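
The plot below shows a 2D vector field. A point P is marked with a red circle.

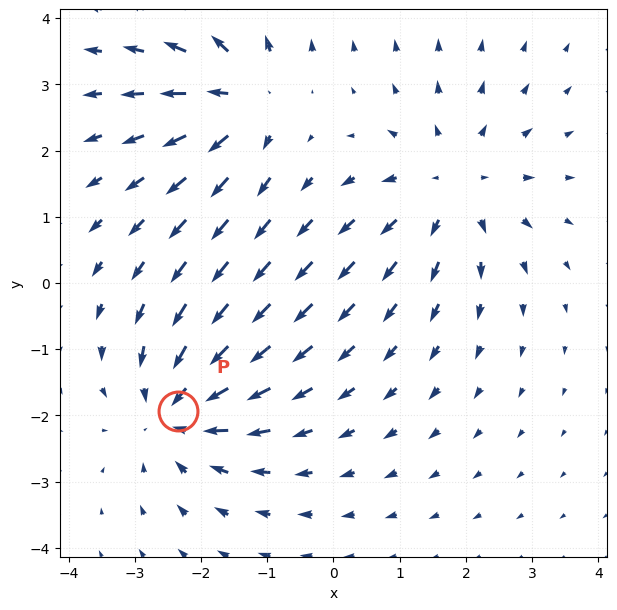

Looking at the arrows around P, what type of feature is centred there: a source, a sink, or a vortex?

sink

At P (-2.4, -1.9) the arrows converge inward. Divergence about -5, curl ≈0 — negative divergence with near-zero curl is a sink.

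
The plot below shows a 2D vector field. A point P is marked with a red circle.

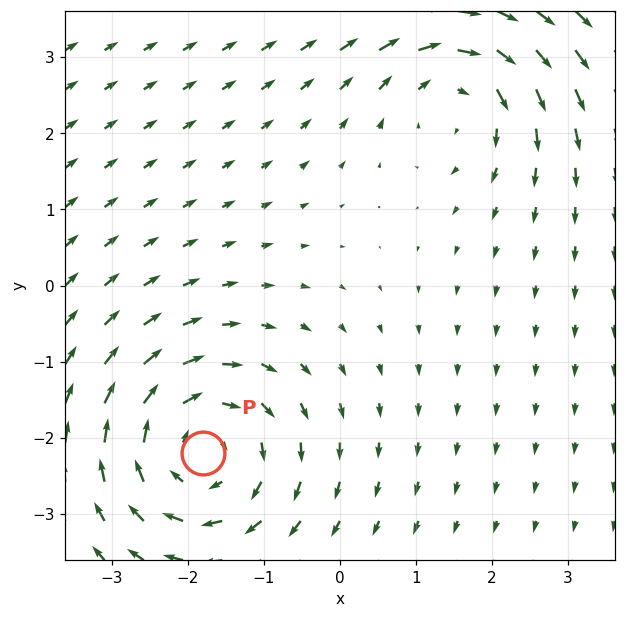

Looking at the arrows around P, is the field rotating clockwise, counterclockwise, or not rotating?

clockwise

Near P at (-1.8, -2.2) the arrows circulate clockwise. The curl (z-component) there is about -4; negative curl means clockwise rotation.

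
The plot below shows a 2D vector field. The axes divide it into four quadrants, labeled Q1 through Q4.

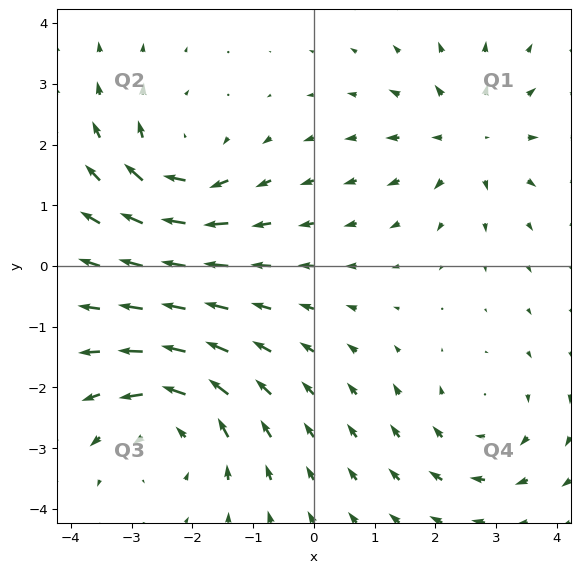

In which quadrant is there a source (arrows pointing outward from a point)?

The source sits at approximately (2.6, 2.1), which lies in quadrant Q1. The divergence there is about +4, positive as expected for a source.

Q1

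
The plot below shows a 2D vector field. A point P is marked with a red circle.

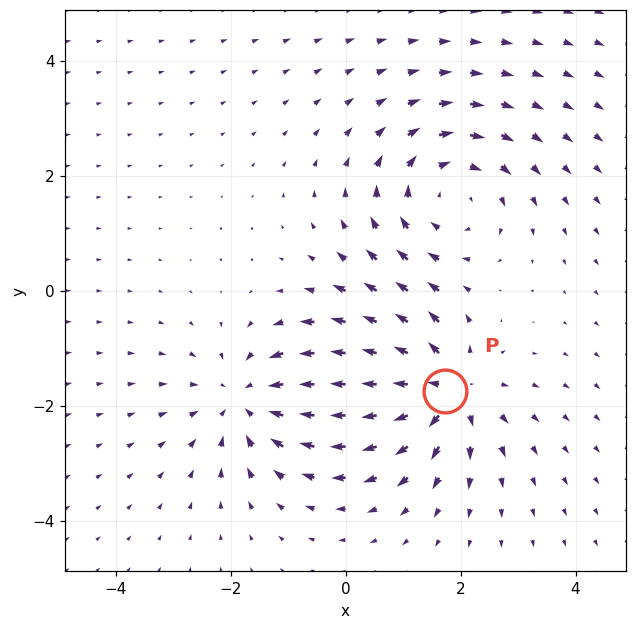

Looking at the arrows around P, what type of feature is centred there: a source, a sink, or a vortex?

At P (1.7, -1.7) the arrows spread outward. Divergence about +5, curl ≈0 — positive divergence with near-zero curl is a source.

source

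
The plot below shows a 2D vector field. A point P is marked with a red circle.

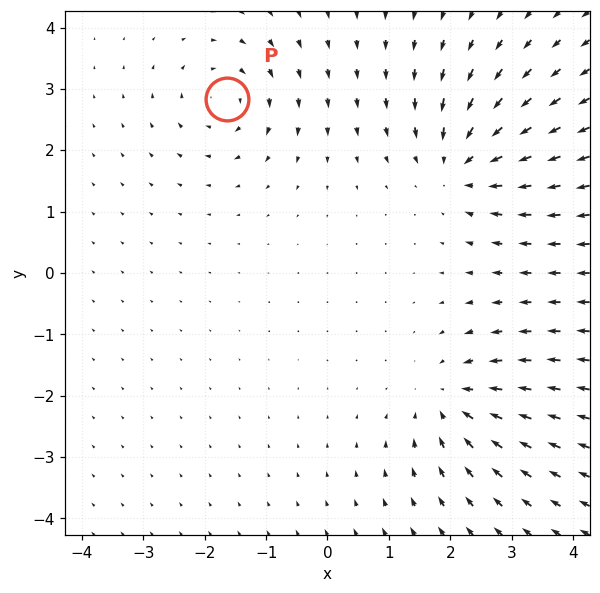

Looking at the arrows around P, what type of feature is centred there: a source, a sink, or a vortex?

vortex

At P (-1.6, 2.8) the arrows circulate clockwise. Divergence ≈0, curl about -4 — near-zero divergence with nonzero curl is a vortex.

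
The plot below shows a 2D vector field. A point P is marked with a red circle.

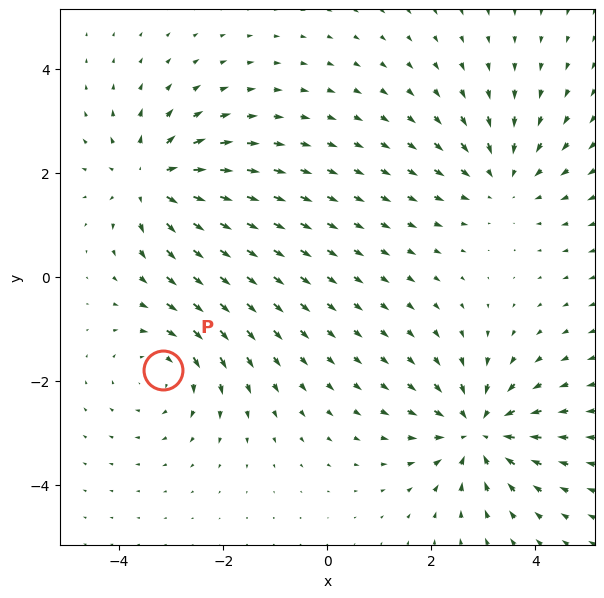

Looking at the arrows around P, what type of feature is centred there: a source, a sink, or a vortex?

vortex

At P (-3.2, -1.8) the arrows circulate clockwise. Divergence ≈0, curl about -4 — near-zero divergence with nonzero curl is a vortex.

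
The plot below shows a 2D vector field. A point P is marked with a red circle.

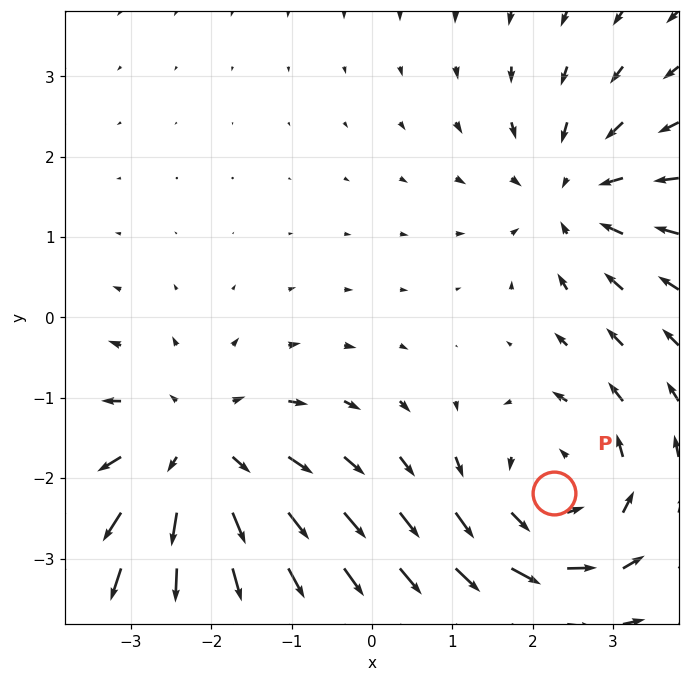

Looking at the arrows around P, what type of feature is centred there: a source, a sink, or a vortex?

vortex

At P (2.3, -2.2) the arrows circulate counterclockwise. Divergence ≈0, curl about +4 — near-zero divergence with nonzero curl is a vortex.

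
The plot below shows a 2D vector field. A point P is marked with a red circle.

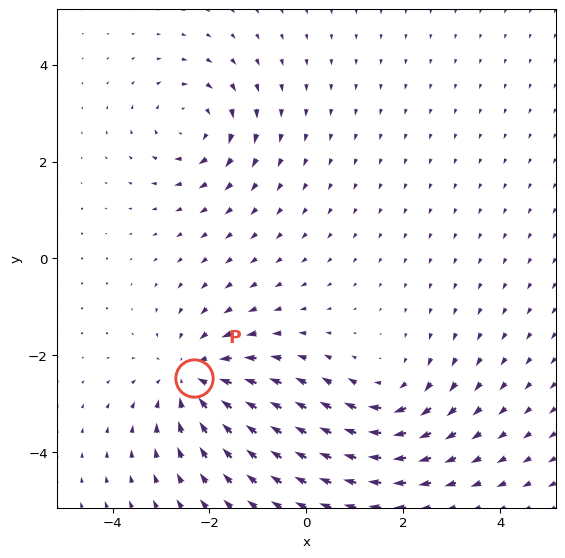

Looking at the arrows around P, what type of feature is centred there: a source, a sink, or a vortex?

sink

At P (-2.3, -2.5) the arrows converge inward. Divergence about -4, curl ≈0 — negative divergence with near-zero curl is a sink.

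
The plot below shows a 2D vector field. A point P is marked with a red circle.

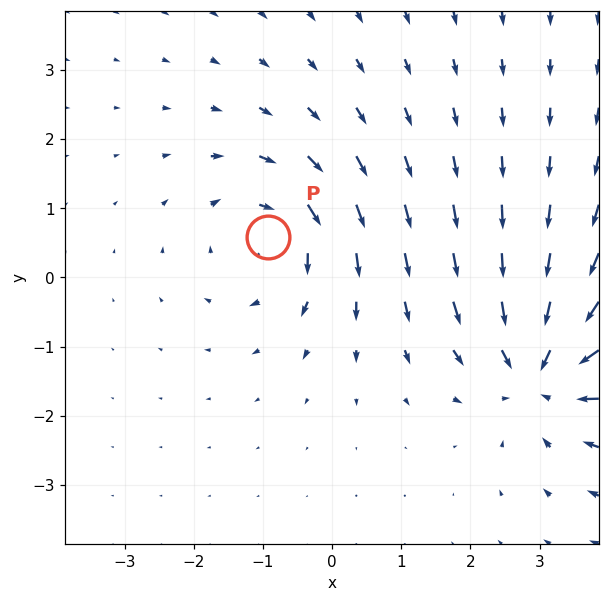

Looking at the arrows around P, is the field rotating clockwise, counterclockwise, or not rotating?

clockwise

Near P at (-0.9, 0.6) the arrows circulate clockwise. The curl (z-component) there is about -3; negative curl means clockwise rotation.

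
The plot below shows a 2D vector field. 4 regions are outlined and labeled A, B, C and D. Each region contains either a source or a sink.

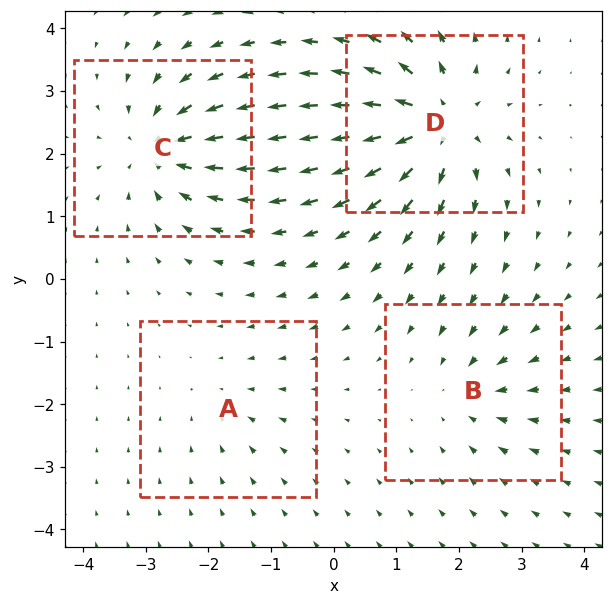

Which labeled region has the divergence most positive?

Divergence at each region's feature centre — A: about -2, B: about -4, C: about -6, D: about +8. Region D is most positive.

D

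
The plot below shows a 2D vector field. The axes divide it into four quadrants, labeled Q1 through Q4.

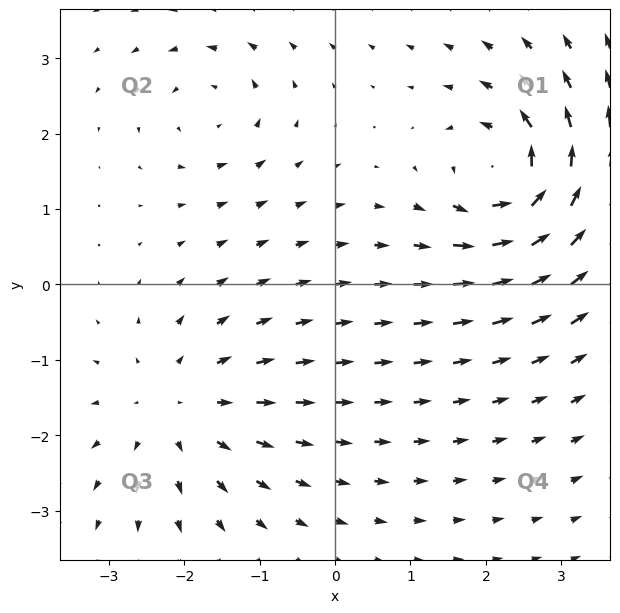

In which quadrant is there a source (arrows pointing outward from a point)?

Q3

The source sits at approximately (-2.1, -1.6), which lies in quadrant Q3. The divergence there is about +3, positive as expected for a source.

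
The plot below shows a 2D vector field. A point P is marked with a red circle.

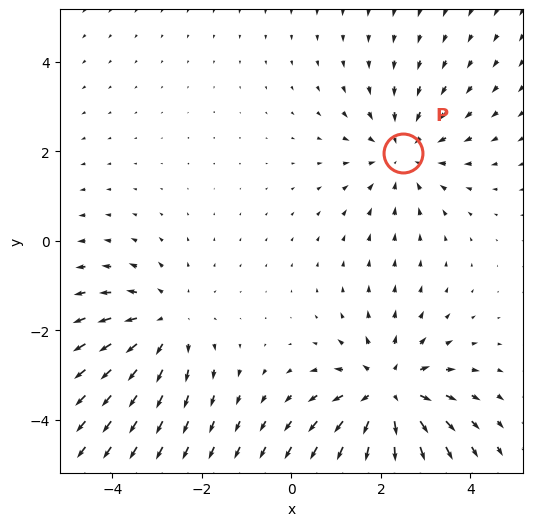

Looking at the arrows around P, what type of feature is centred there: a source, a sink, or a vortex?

At P (2.5, 2.0) the arrows converge inward. Divergence about -3, curl ≈0 — negative divergence with near-zero curl is a sink.

sink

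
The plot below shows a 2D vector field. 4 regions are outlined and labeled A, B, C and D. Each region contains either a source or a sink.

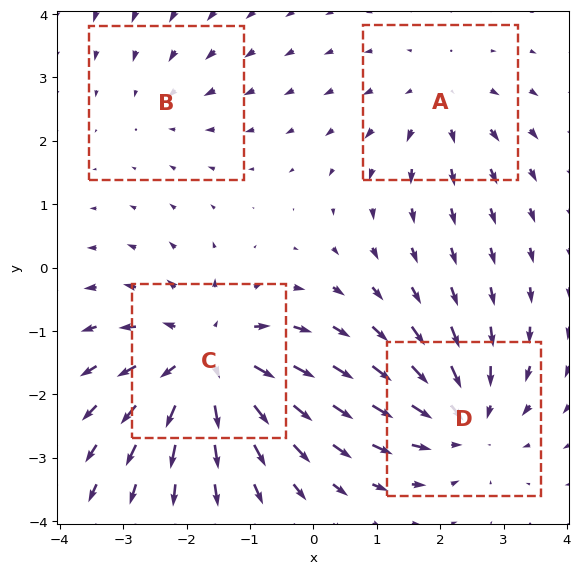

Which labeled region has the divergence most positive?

Divergence at each region's feature centre — A: about +3, B: about -2, C: about +6, D: about -4. Region C is most positive.

C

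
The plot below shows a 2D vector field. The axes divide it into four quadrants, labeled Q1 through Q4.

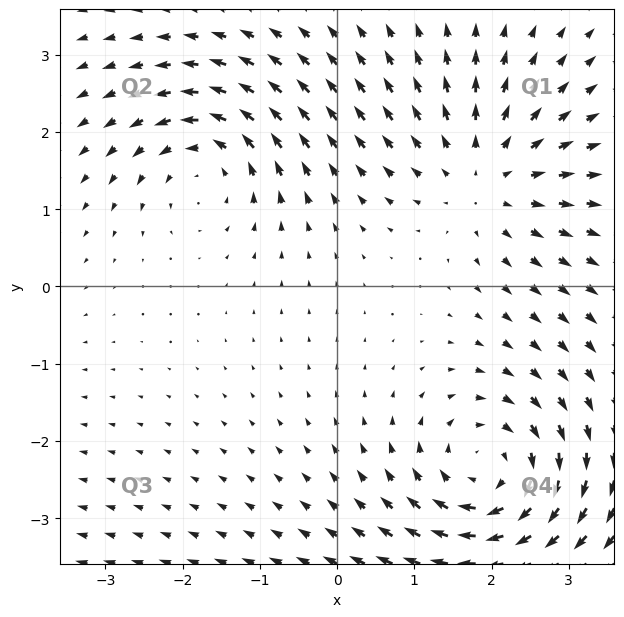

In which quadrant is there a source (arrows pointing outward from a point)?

The source sits at approximately (1.9, 1.4), which lies in quadrant Q1. The divergence there is about +3, positive as expected for a source.

Q1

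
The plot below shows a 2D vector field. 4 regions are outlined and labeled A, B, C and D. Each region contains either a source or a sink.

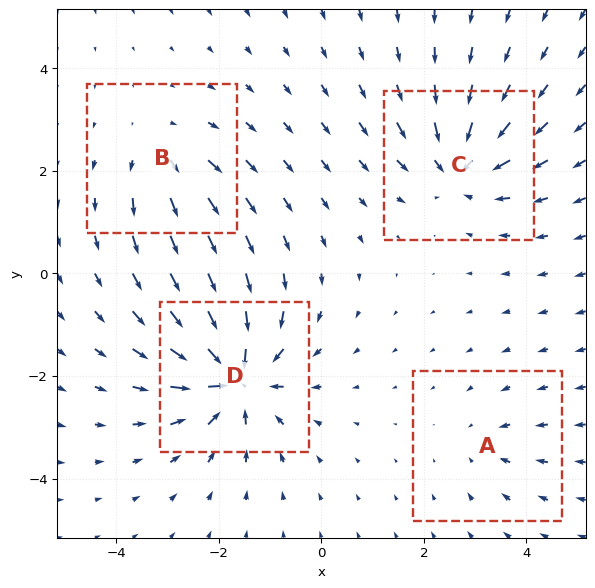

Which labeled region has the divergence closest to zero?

Divergence at each region's feature centre — A: about -2, B: about +4, C: about -6, D: about -8. Region A is closest to zero.

A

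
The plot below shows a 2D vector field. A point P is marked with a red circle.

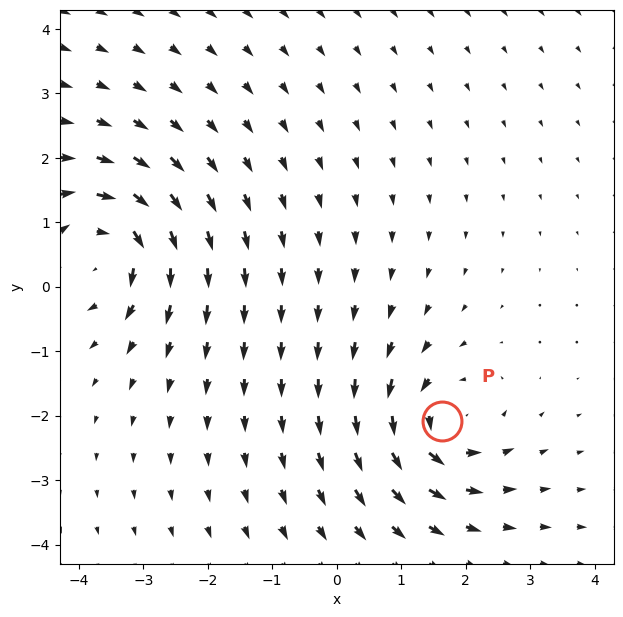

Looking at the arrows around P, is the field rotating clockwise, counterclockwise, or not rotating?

counterclockwise

Near P at (1.6, -2.1) the arrows circulate counterclockwise. The curl (z-component) there is about +6; positive curl means counterclockwise rotation.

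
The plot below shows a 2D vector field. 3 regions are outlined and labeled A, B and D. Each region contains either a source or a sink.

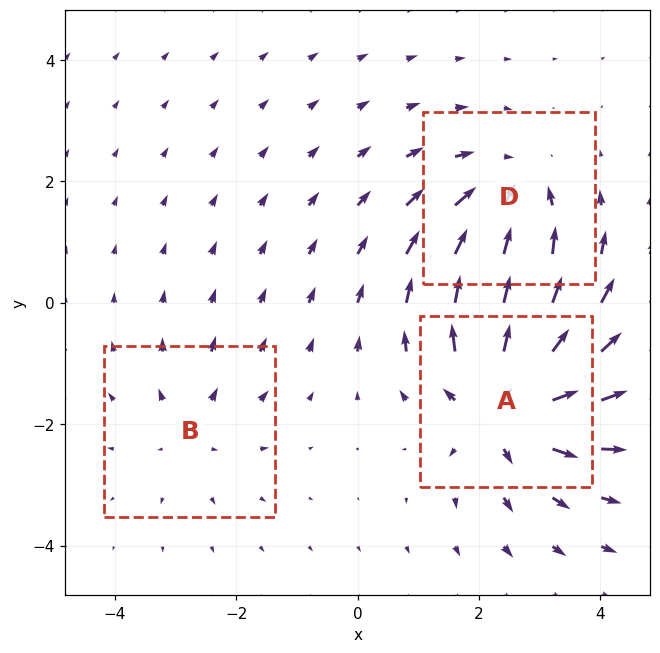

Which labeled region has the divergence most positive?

A

Divergence at each region's feature centre — A: about +5, B: about +2, D: about -3. Region A is most positive.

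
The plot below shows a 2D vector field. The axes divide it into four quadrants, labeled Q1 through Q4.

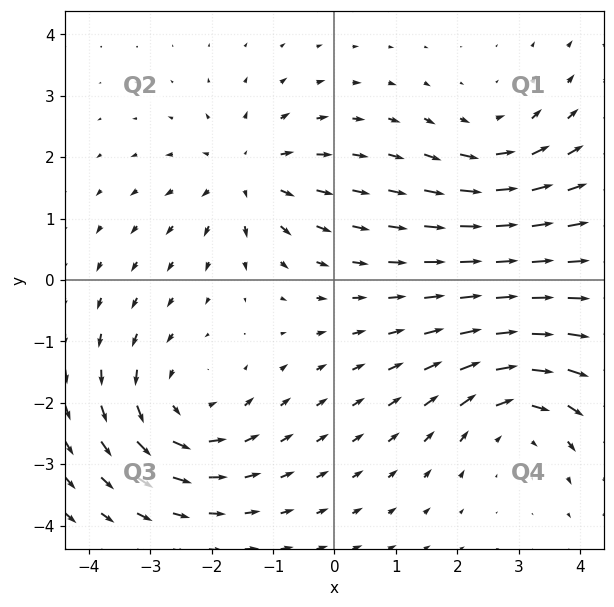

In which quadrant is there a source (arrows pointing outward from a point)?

Q2

The source sits at approximately (-1.4, 1.7), which lies in quadrant Q2. The divergence there is about +4, positive as expected for a source.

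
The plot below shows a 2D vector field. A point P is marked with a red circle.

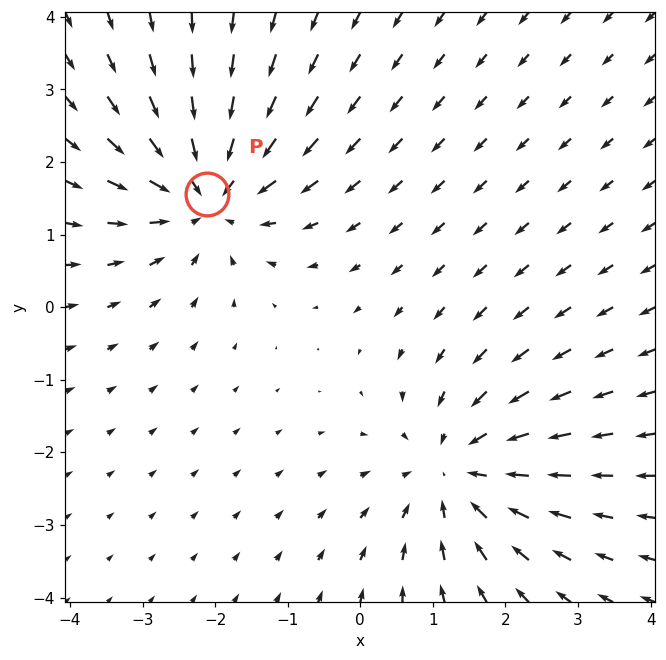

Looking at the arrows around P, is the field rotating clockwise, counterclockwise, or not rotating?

not rotating

Near P at (-2.1, 1.6) the arrows show no circulation. The curl there is ≈0.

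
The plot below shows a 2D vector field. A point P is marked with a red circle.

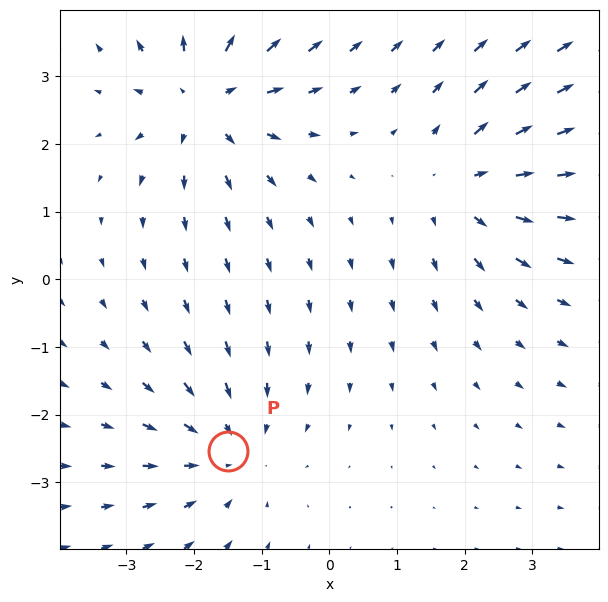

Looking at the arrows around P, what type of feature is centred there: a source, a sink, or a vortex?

At P (-1.5, -2.5) the arrows converge inward. Divergence about -3, curl ≈0 — negative divergence with near-zero curl is a sink.

sink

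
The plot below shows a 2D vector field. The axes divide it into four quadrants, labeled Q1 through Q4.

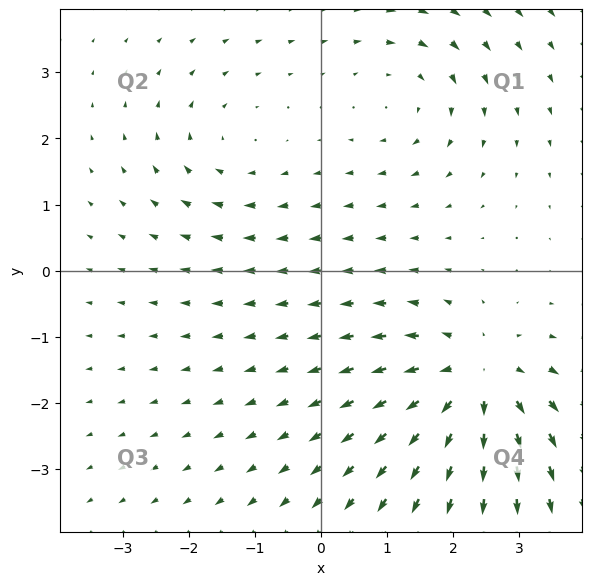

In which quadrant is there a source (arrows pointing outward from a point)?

Q4

The source sits at approximately (2.3, -1.7), which lies in quadrant Q4. The divergence there is about +5, positive as expected for a source.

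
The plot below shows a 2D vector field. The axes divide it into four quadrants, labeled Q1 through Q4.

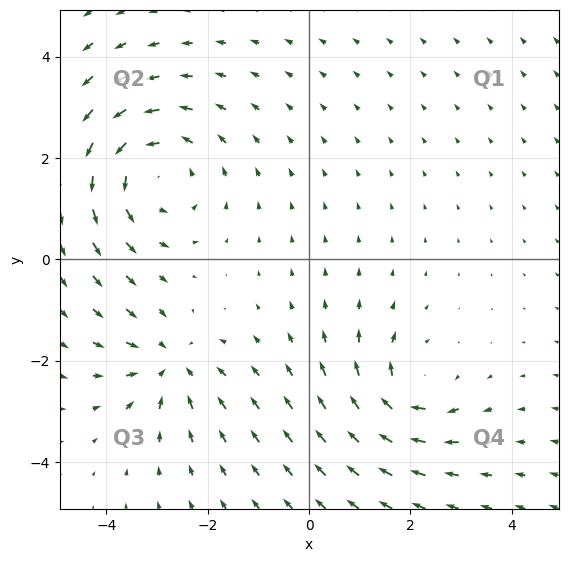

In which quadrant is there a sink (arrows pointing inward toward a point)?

Q3

The sink sits at approximately (-2.8, -2.1), which lies in quadrant Q3. The divergence there is about -4, negative as expected for a sink.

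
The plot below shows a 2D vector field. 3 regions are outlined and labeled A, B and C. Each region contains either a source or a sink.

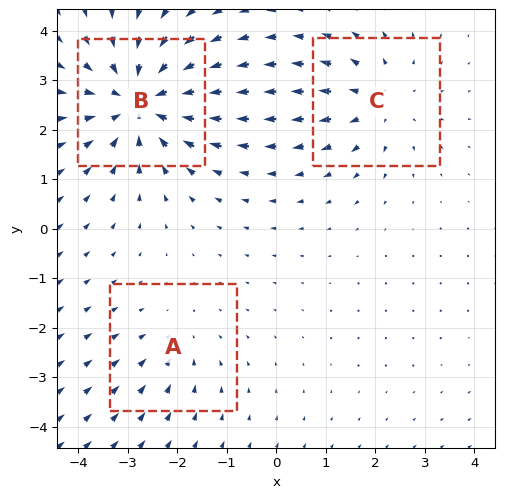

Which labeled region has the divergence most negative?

Divergence at each region's feature centre — A: about -2, B: about -5, C: about +3. Region B is most negative.

B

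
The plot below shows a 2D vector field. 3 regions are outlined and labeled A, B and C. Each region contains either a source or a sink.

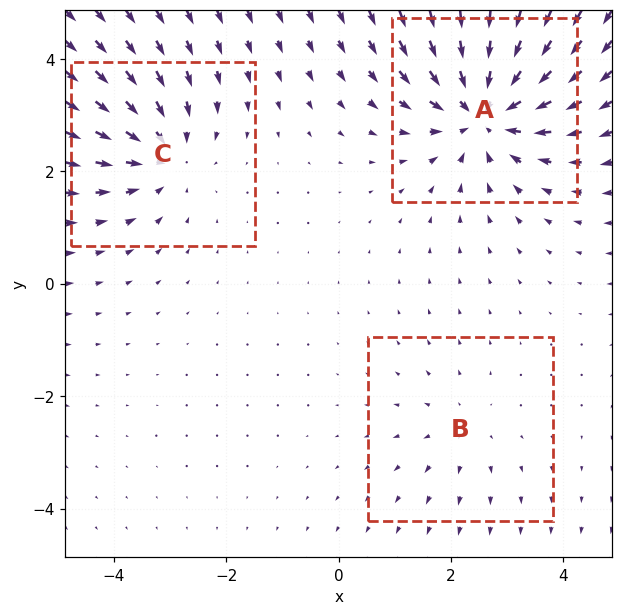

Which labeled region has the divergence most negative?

Divergence at each region's feature centre — A: about -5, B: about +2, C: about -3. Region A is most negative.

A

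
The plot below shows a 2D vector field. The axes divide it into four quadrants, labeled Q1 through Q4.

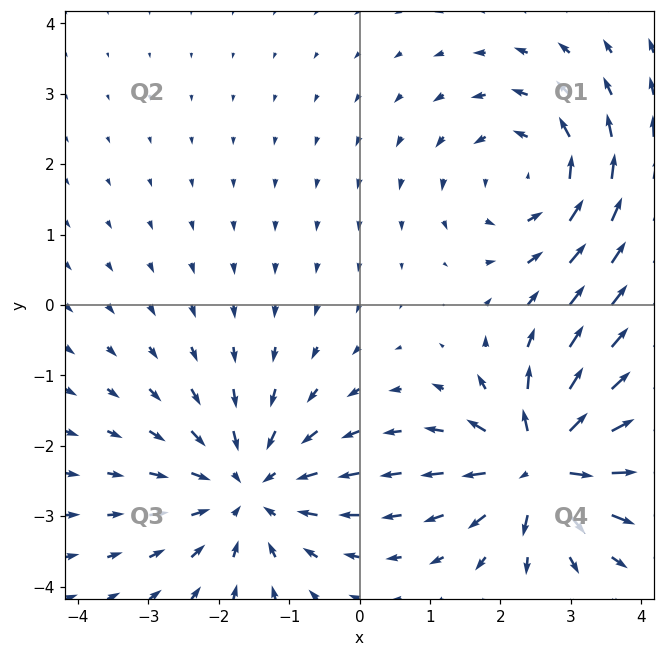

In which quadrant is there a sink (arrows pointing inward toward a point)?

The sink sits at approximately (-1.6, -2.6), which lies in quadrant Q3. The divergence there is about -4, negative as expected for a sink.

Q3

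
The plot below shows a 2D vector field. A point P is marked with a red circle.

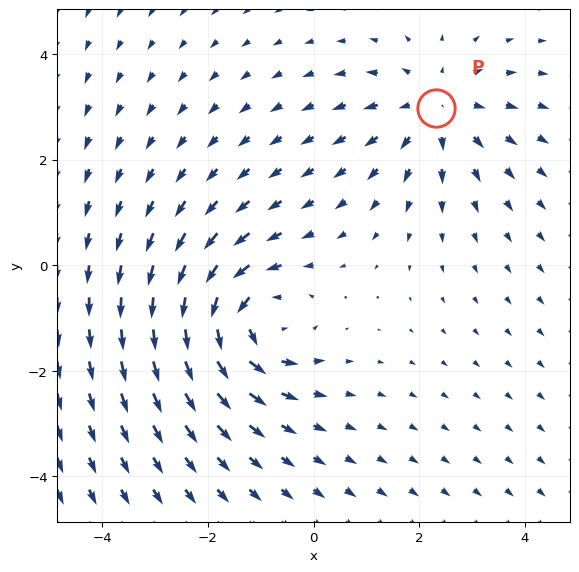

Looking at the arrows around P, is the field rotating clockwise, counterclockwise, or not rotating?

Near P at (2.3, 3.0) the arrows show no circulation. The curl there is ≈0.

not rotating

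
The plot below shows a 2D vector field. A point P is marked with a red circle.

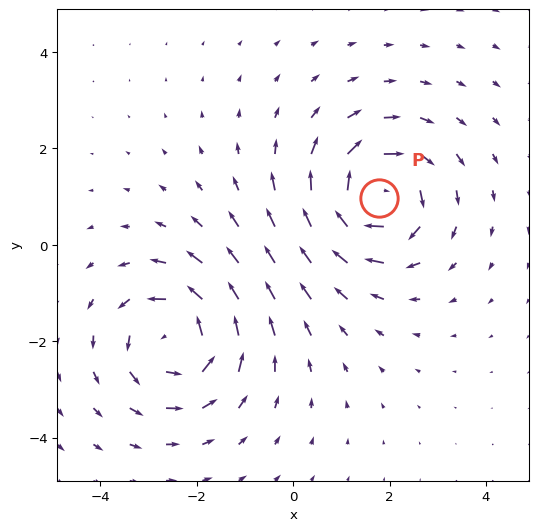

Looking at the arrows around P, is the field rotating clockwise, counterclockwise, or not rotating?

clockwise

Near P at (1.8, 1.0) the arrows circulate clockwise. The curl (z-component) there is about -6; negative curl means clockwise rotation.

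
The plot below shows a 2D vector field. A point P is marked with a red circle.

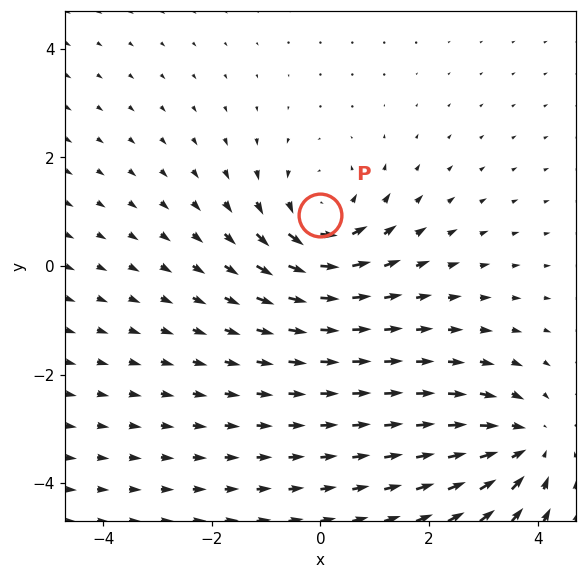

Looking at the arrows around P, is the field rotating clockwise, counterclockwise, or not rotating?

Near P at (0.0, 0.9) the arrows circulate counterclockwise. The curl (z-component) there is about +5; positive curl means counterclockwise rotation.

counterclockwise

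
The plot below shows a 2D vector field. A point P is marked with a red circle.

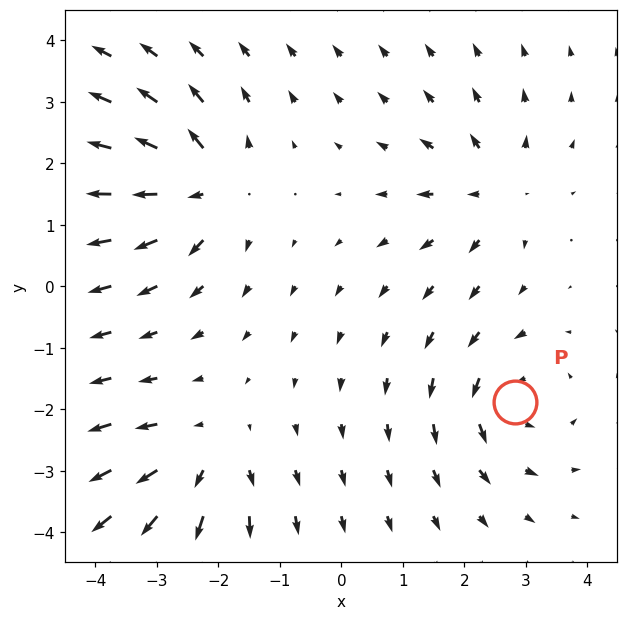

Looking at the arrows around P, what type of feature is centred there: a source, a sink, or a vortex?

vortex

At P (2.8, -1.9) the arrows circulate counterclockwise. Divergence ≈0, curl about +5 — near-zero divergence with nonzero curl is a vortex.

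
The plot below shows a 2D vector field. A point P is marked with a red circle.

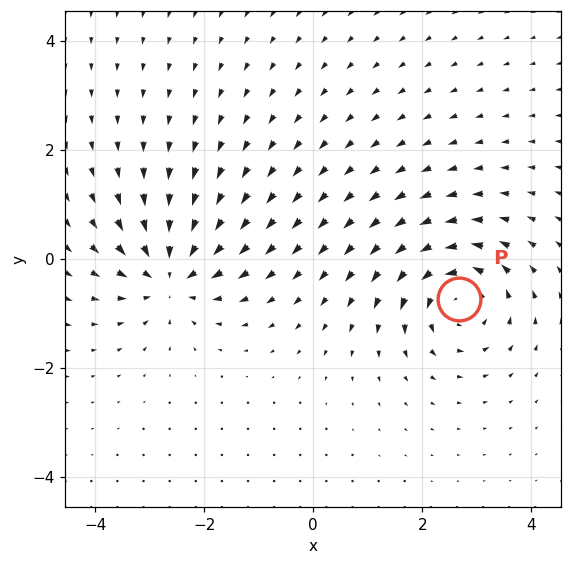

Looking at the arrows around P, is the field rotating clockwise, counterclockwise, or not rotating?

Near P at (2.7, -0.7) the arrows circulate counterclockwise. The curl (z-component) there is about +6; positive curl means counterclockwise rotation.

counterclockwise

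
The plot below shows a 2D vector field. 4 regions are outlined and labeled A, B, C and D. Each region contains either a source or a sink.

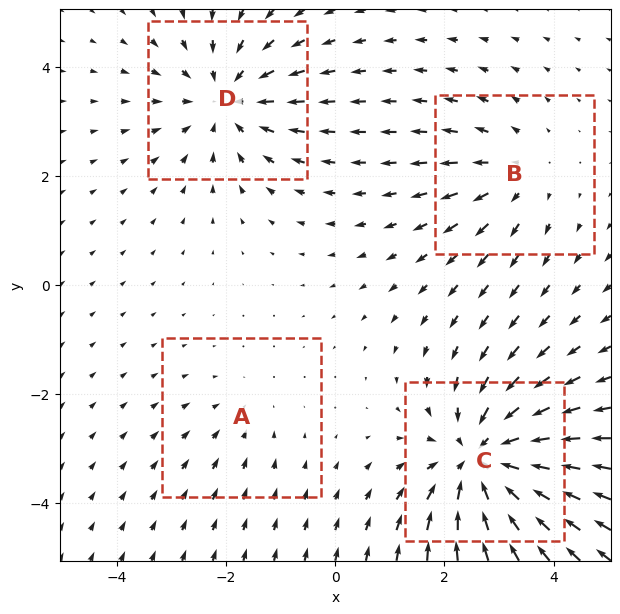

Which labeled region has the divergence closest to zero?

Divergence at each region's feature centre — A: about -2, B: about +3, C: about -6, D: about -4. Region A is closest to zero.

A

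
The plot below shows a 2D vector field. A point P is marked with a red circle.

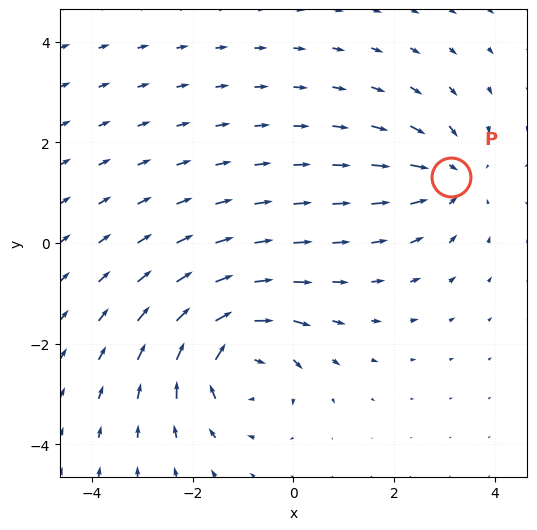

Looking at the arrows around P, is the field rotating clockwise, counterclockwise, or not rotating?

Near P at (3.1, 1.3) the arrows show no circulation. The curl there is ≈0.

not rotating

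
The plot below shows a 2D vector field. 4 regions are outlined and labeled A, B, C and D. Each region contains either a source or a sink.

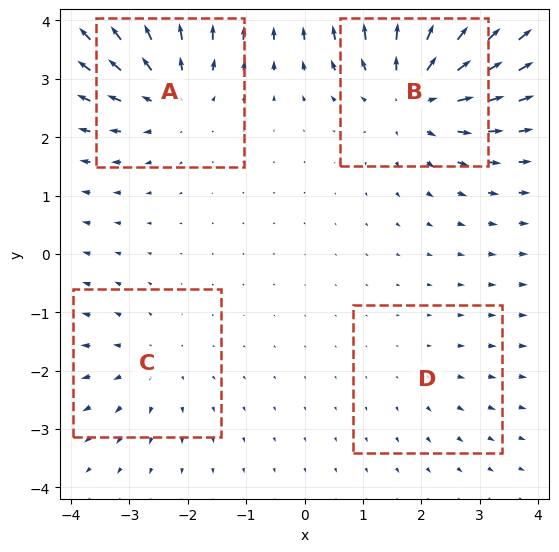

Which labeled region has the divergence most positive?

B

Divergence at each region's feature centre — A: about +5, B: about +7, C: about +3, D: about +2. Region B is most positive.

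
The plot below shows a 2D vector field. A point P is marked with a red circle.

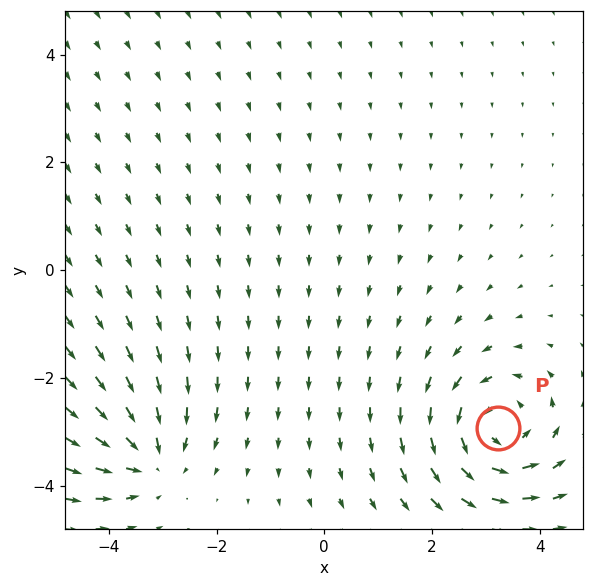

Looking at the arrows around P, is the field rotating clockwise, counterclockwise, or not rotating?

Near P at (3.2, -2.9) the arrows circulate counterclockwise. The curl (z-component) there is about +5; positive curl means counterclockwise rotation.

counterclockwise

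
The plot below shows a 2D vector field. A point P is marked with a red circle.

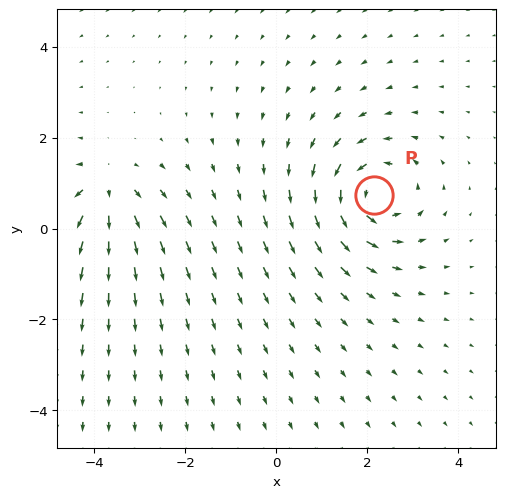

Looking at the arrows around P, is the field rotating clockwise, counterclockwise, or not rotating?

Near P at (2.1, 0.7) the arrows circulate counterclockwise. The curl (z-component) there is about +4; positive curl means counterclockwise rotation.

counterclockwise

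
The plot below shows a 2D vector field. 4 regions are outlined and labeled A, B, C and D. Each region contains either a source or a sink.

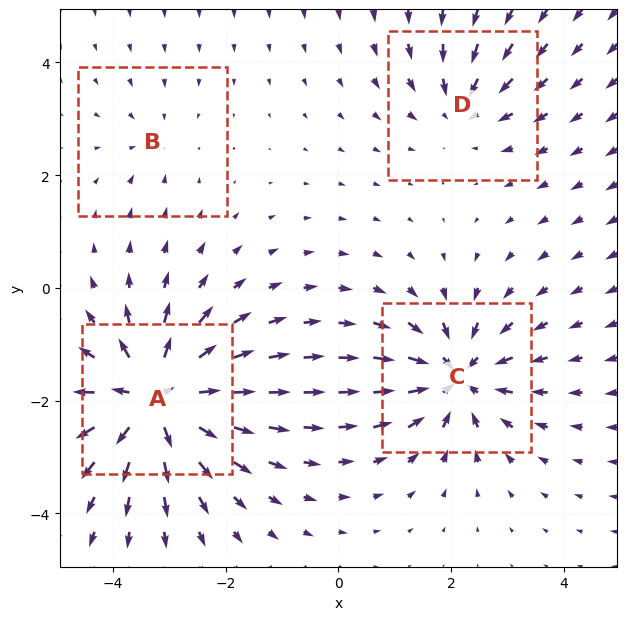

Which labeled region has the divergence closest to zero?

Divergence at each region's feature centre — A: about +8, B: about -2, C: about -7, D: about -4. Region B is closest to zero.

B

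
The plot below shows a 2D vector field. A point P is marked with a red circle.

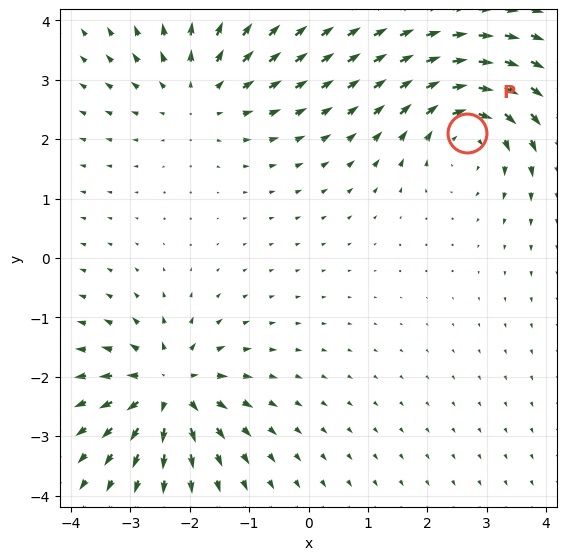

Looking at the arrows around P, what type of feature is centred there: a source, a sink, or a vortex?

vortex

At P (2.7, 2.1) the arrows circulate clockwise. Divergence ≈0, curl about -6 — near-zero divergence with nonzero curl is a vortex.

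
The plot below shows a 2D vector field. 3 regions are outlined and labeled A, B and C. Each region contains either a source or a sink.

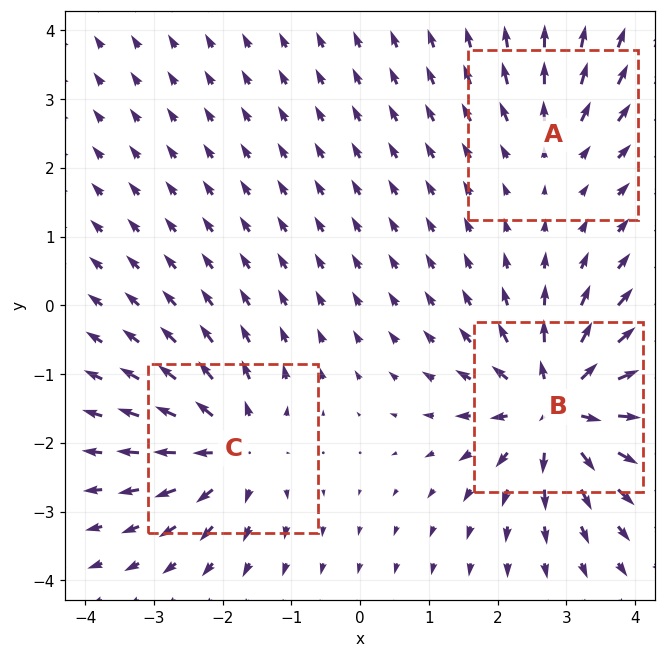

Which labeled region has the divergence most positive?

Divergence at each region's feature centre — A: about +2, B: about +6, C: about +4. Region B is most positive.

B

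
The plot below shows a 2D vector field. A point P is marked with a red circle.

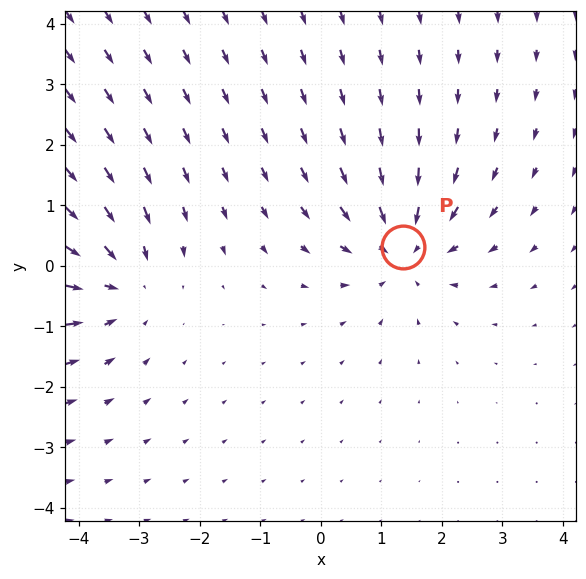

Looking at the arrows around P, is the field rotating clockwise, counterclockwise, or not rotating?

not rotating

Near P at (1.4, 0.3) the arrows show no circulation. The curl there is ≈0.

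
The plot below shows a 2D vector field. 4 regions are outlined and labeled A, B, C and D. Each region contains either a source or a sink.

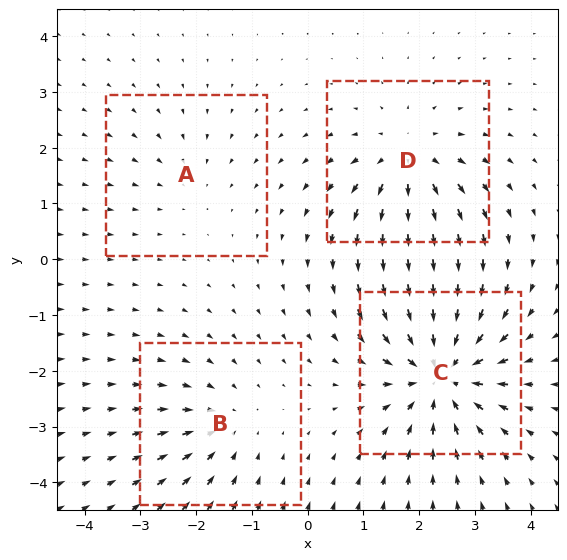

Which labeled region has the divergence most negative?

C

Divergence at each region's feature centre — A: about -2, B: about -3, C: about -7, D: about +5. Region C is most negative.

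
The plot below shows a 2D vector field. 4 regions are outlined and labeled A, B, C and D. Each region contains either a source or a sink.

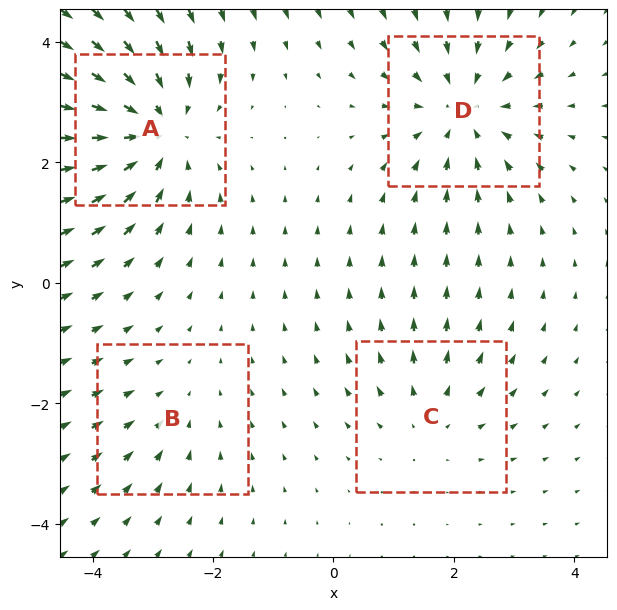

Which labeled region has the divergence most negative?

A

Divergence at each region's feature centre — A: about -6, B: about -2, C: about +3, D: about -4. Region A is most negative.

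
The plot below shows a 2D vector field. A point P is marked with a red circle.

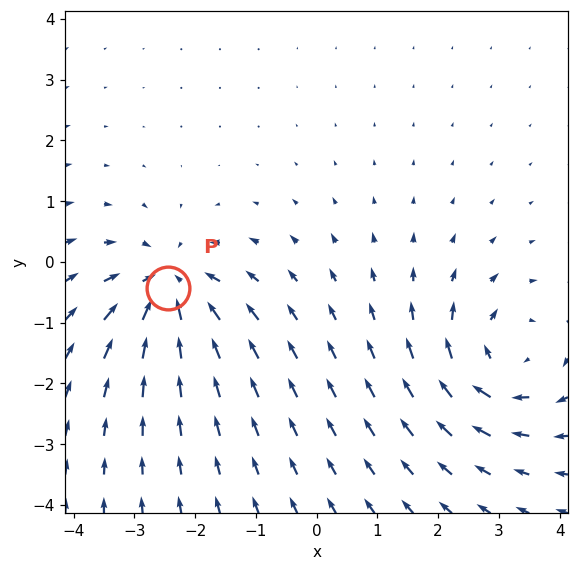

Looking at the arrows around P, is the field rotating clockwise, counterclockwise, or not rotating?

not rotating

Near P at (-2.4, -0.4) the arrows show no circulation. The curl there is ≈0.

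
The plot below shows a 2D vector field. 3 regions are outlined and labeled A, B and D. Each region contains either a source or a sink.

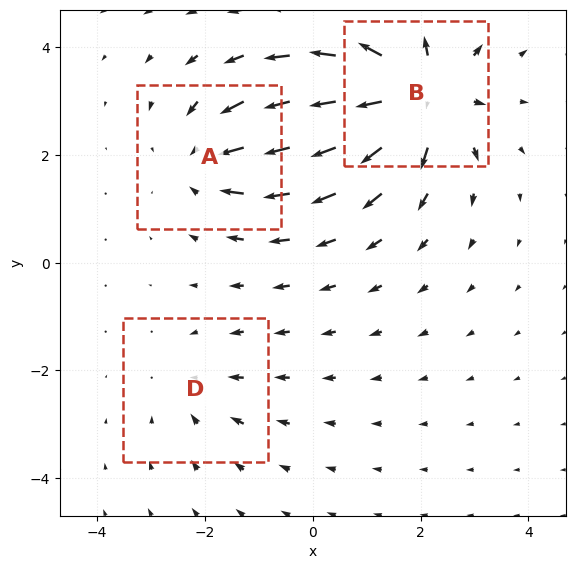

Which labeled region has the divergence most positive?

Divergence at each region's feature centre — A: about -3, B: about +5, D: about -2. Region B is most positive.

B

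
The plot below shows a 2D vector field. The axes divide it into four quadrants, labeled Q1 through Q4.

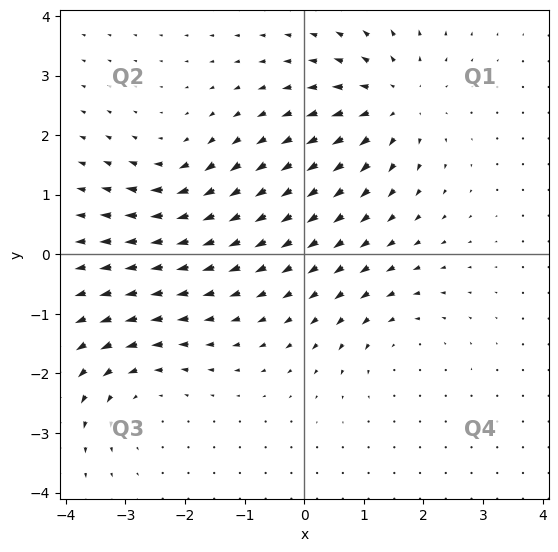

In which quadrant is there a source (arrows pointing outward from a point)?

The source sits at approximately (1.5, 2.6), which lies in quadrant Q1. The divergence there is about +5, positive as expected for a source.

Q1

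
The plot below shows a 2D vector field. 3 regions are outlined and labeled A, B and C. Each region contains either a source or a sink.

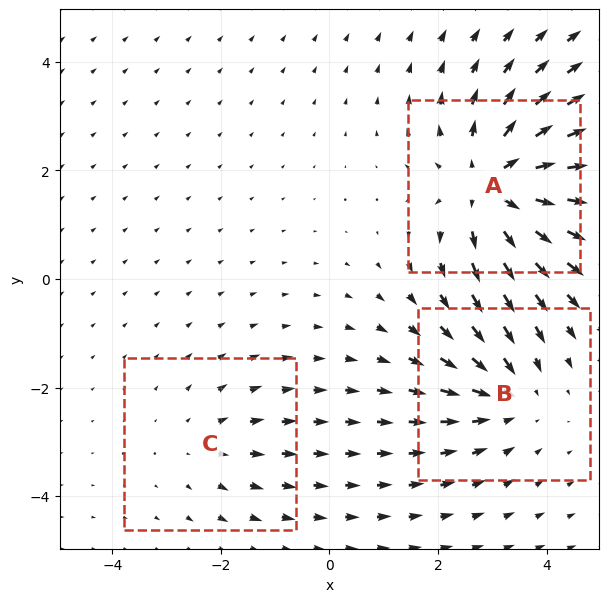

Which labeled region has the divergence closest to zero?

Divergence at each region's feature centre — A: about +5, B: about -3, C: about +2. Region C is closest to zero.

C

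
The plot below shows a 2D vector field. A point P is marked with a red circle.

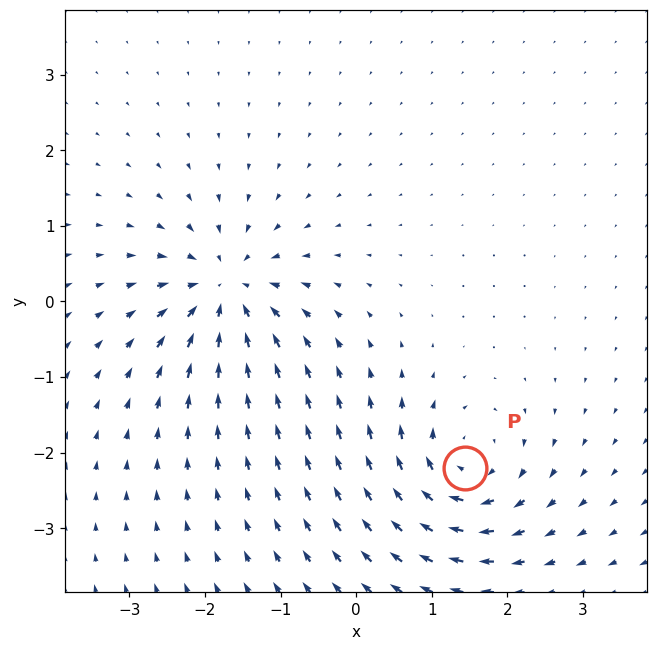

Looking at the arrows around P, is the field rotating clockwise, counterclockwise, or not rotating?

clockwise

Near P at (1.4, -2.2) the arrows circulate clockwise. The curl (z-component) there is about -6; negative curl means clockwise rotation.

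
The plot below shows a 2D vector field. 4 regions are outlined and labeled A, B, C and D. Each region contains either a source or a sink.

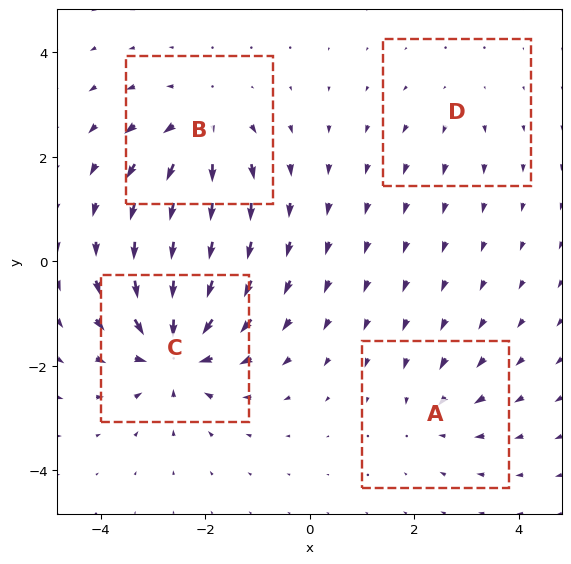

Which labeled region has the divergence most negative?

C

Divergence at each region's feature centre — A: about -3, B: about +5, C: about -8, D: about +2. Region C is most negative.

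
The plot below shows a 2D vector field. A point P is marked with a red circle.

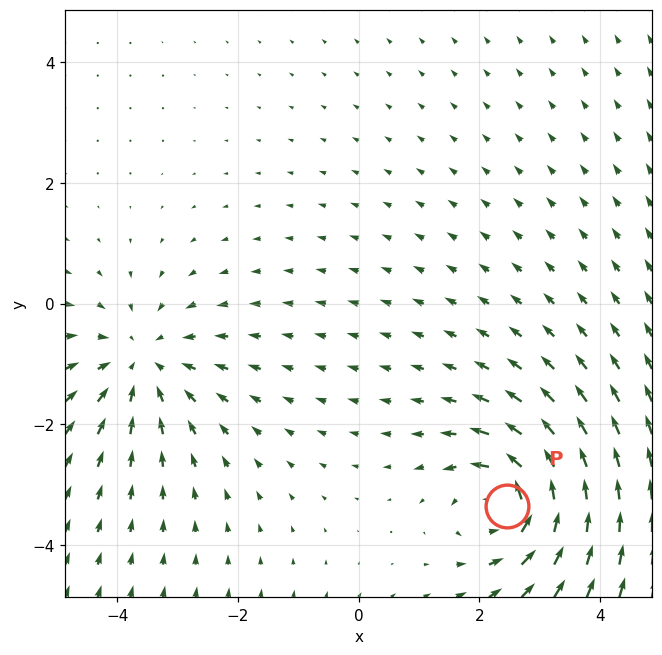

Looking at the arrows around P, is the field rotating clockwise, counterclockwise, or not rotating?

Near P at (2.5, -3.3) the arrows circulate counterclockwise. The curl (z-component) there is about +4; positive curl means counterclockwise rotation.

counterclockwise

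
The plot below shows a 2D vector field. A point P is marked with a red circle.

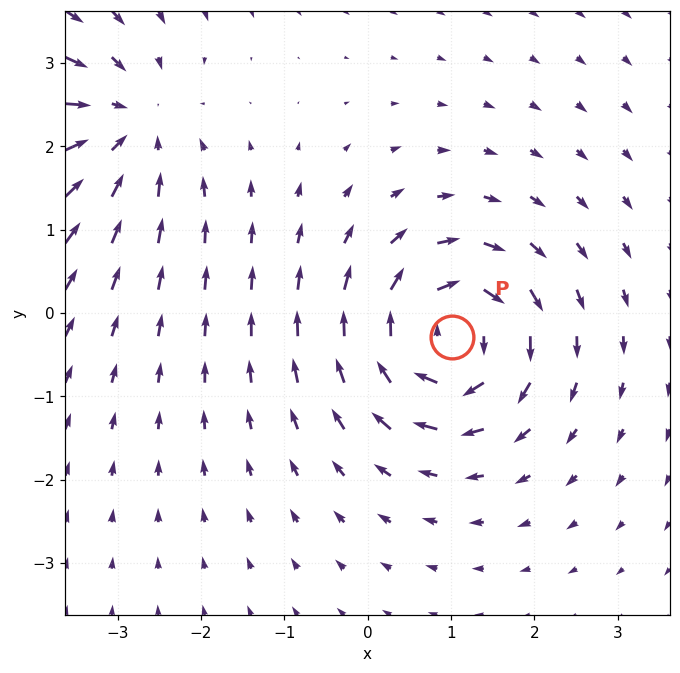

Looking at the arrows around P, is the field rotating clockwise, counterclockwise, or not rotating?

clockwise

Near P at (1.0, -0.3) the arrows circulate clockwise. The curl (z-component) there is about -6; negative curl means clockwise rotation.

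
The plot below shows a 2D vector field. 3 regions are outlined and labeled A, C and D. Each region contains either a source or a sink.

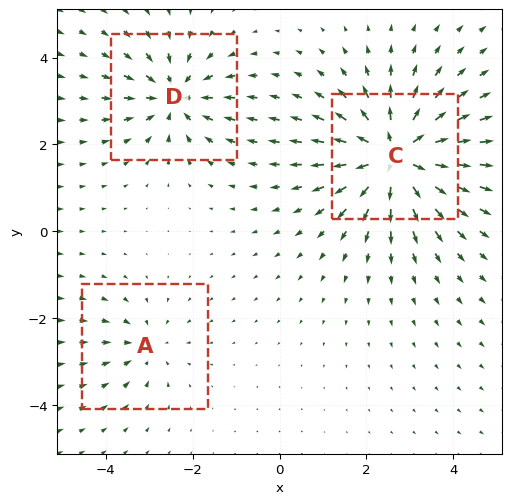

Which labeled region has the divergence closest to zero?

Divergence at each region's feature centre — A: about -2, C: about +6, D: about -4. Region A is closest to zero.

A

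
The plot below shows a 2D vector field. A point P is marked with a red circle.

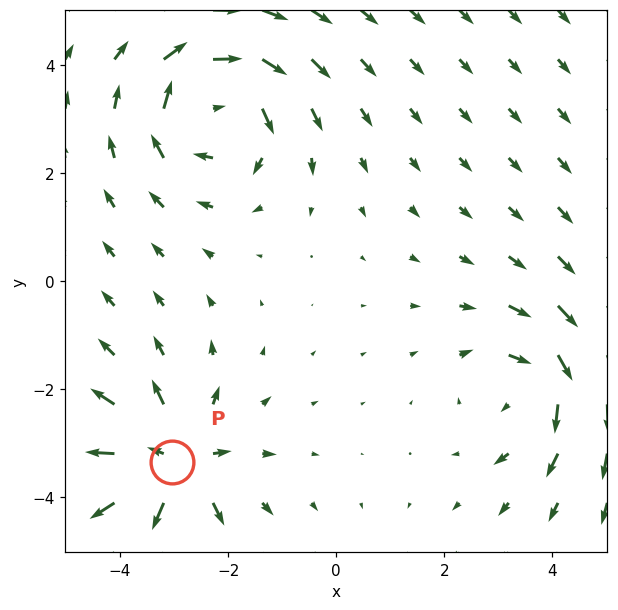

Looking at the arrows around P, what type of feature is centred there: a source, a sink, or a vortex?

source

At P (-3.0, -3.3) the arrows spread outward. Divergence about +4, curl ≈0 — positive divergence with near-zero curl is a source.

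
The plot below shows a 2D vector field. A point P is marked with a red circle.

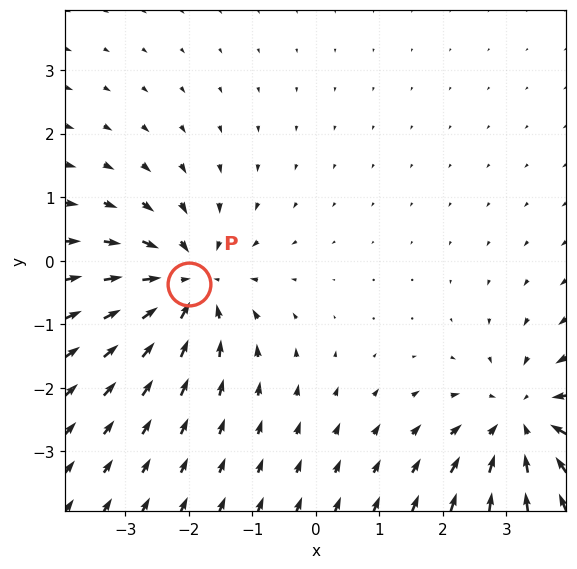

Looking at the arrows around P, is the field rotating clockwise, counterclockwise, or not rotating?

Near P at (-2.0, -0.4) the arrows show no circulation. The curl there is ≈0.

not rotating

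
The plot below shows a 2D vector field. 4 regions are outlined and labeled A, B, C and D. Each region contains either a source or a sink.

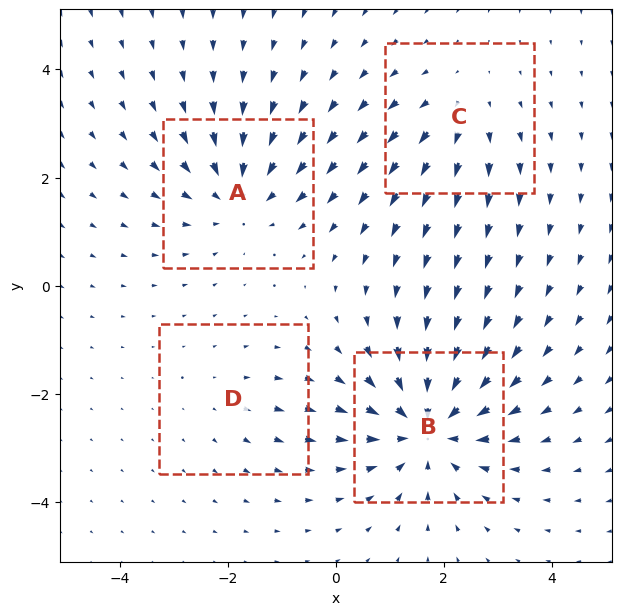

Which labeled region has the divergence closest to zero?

Divergence at each region's feature centre — A: about -5, B: about -7, C: about +3, D: about +2. Region D is closest to zero.

D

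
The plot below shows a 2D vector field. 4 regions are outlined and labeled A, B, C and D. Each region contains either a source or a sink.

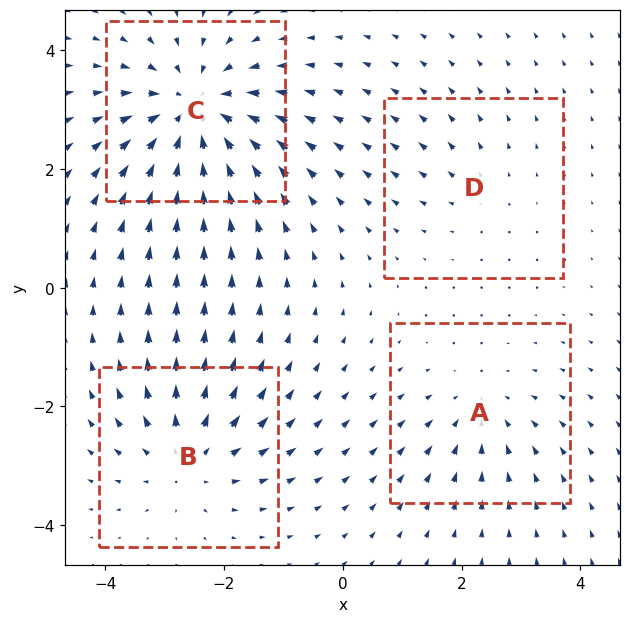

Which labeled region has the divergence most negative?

Divergence at each region's feature centre — A: about -3, B: about +4, C: about -6, D: about +2. Region C is most negative.

C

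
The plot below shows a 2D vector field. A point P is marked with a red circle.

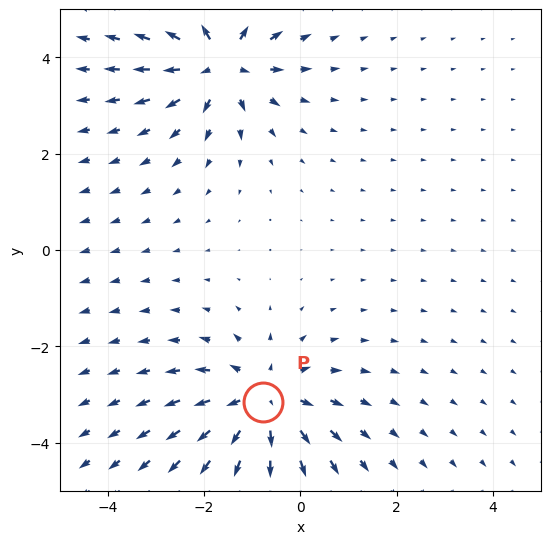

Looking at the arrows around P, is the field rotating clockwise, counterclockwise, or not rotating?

not rotating

Near P at (-0.8, -3.2) the arrows show no circulation. The curl there is ≈0.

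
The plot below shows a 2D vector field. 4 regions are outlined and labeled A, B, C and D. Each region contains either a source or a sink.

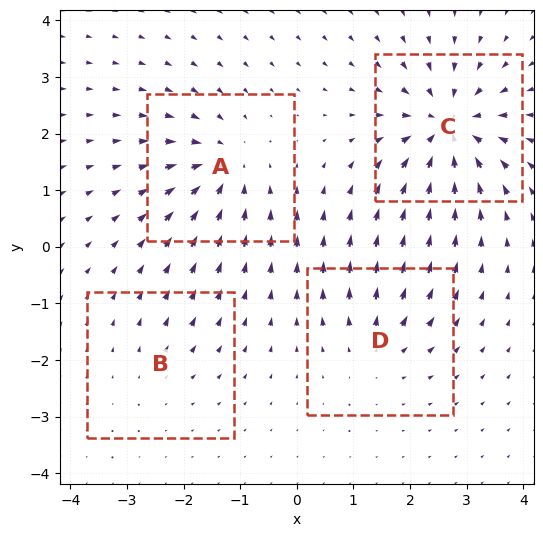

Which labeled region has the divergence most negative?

C

Divergence at each region's feature centre — A: about -6, B: about +2, C: about -8, D: about +4. Region C is most negative.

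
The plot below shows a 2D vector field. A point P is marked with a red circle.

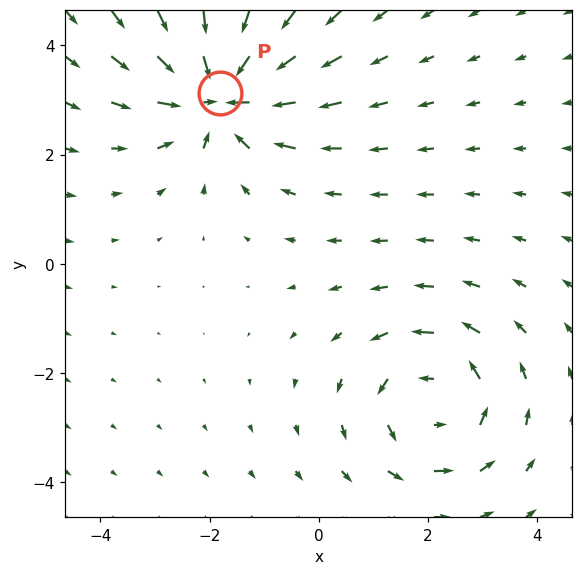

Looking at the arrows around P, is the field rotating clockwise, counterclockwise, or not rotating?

not rotating

Near P at (-1.8, 3.1) the arrows show no circulation. The curl there is ≈0.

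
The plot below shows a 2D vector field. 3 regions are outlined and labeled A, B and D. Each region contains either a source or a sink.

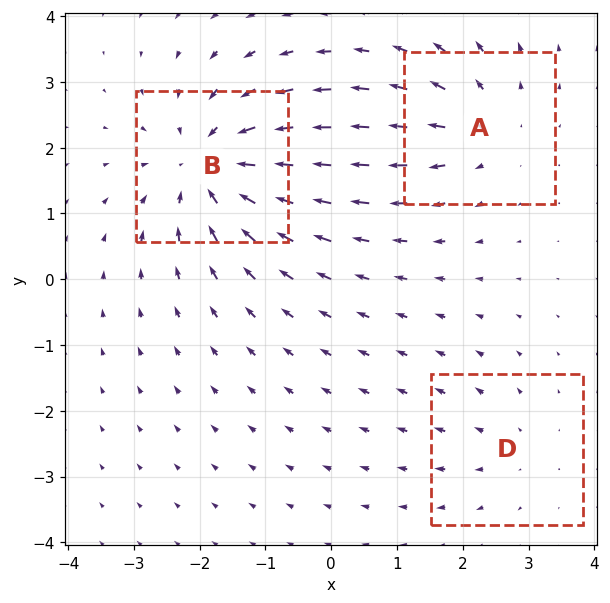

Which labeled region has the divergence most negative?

B

Divergence at each region's feature centre — A: about +3, B: about -5, D: about +2. Region B is most negative.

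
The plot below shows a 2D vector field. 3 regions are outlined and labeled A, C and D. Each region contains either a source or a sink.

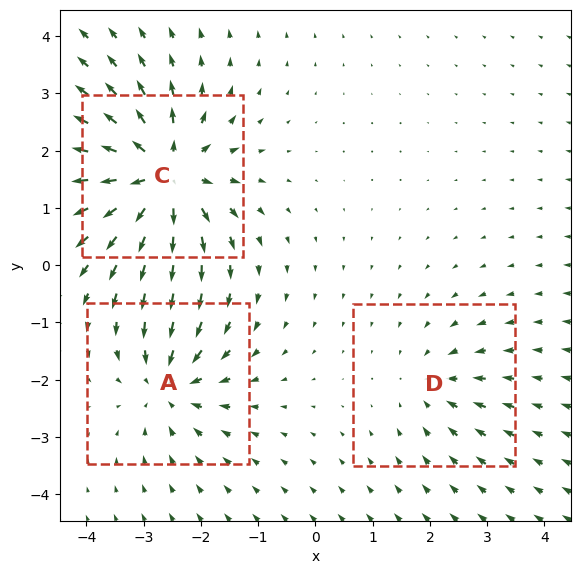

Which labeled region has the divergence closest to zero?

D

Divergence at each region's feature centre — A: about -4, C: about +6, D: about -2. Region D is closest to zero.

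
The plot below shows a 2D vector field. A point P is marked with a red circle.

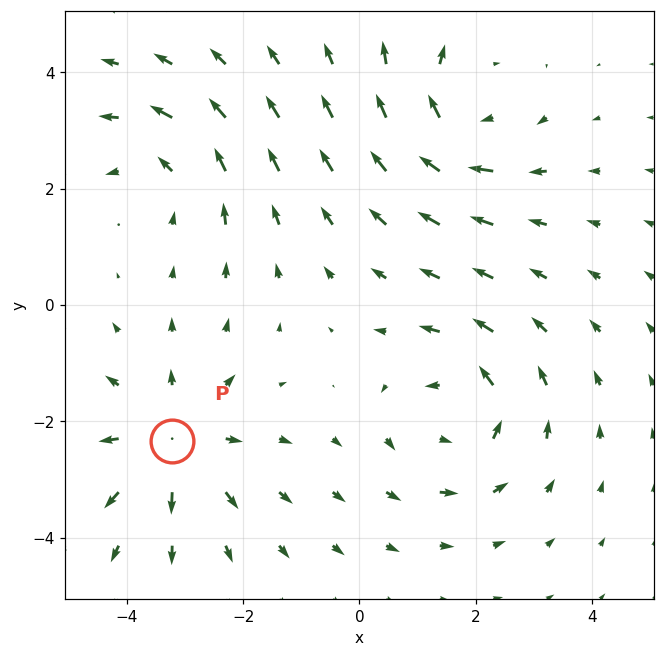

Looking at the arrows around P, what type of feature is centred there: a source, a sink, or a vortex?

source

At P (-3.2, -2.3) the arrows spread outward. Divergence about +4, curl ≈0 — positive divergence with near-zero curl is a source.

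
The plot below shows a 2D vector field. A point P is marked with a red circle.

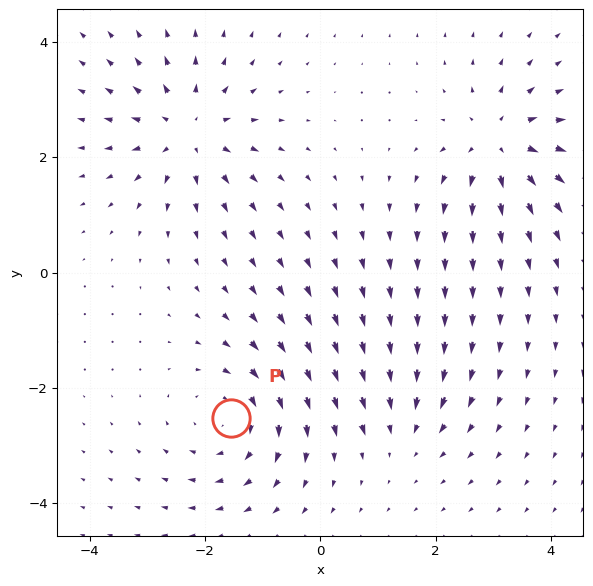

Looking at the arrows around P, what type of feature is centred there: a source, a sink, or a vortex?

At P (-1.5, -2.5) the arrows circulate clockwise. Divergence ≈0, curl about -4 — near-zero divergence with nonzero curl is a vortex.

vortex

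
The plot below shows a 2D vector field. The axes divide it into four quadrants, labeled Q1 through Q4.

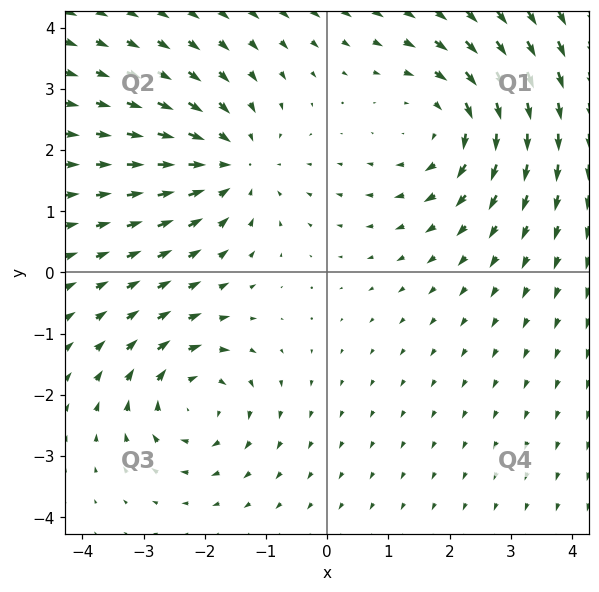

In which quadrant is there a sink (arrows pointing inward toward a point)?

Q2

The sink sits at approximately (-1.5, 1.8), which lies in quadrant Q2. The divergence there is about -4, negative as expected for a sink.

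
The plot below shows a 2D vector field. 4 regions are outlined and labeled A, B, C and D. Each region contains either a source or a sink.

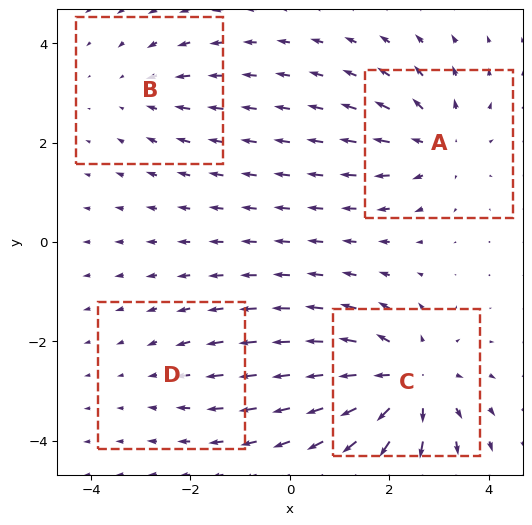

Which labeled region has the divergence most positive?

Divergence at each region's feature centre — A: about +4, B: about -3, C: about +6, D: about -2. Region C is most positive.

C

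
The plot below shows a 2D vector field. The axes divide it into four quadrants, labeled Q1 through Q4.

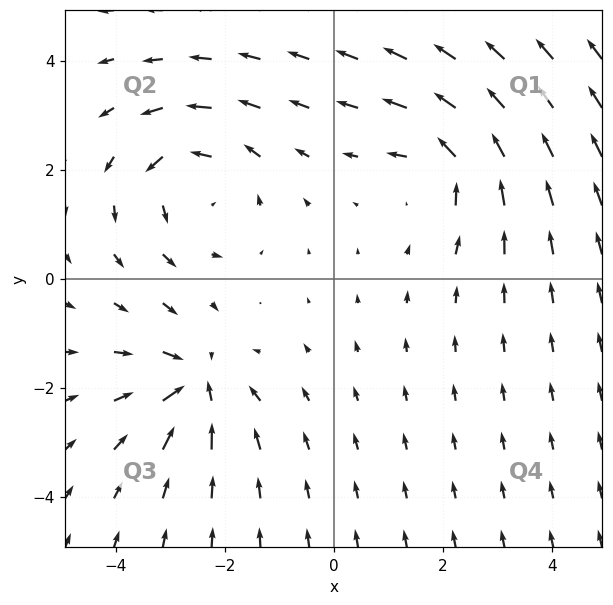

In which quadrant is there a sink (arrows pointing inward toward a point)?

The sink sits at approximately (-2.5, -1.9), which lies in quadrant Q3. The divergence there is about -4, negative as expected for a sink.

Q3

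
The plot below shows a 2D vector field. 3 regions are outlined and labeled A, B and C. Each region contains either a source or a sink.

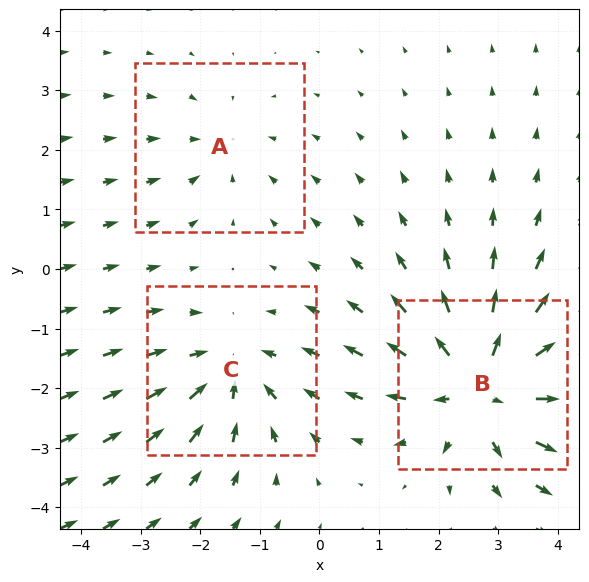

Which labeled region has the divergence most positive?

B

Divergence at each region's feature centre — A: about -2, B: about +5, C: about -3. Region B is most positive.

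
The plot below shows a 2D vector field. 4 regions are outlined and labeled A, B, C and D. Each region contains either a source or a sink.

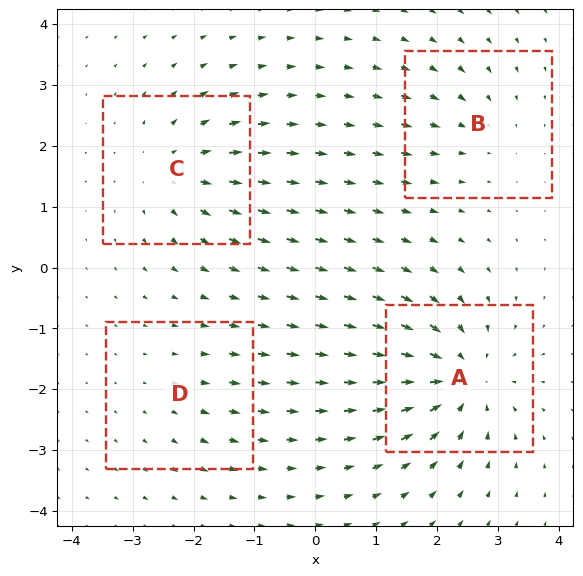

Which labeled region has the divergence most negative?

A

Divergence at each region's feature centre — A: about -7, B: about -3, C: about +5, D: about +2. Region A is most negative.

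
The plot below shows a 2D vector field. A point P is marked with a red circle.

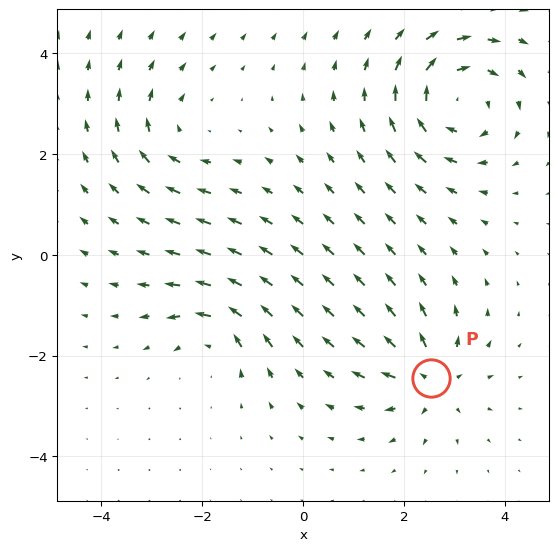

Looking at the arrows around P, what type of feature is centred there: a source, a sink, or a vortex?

At P (2.5, -2.5) the arrows spread outward. Divergence about +4, curl ≈0 — positive divergence with near-zero curl is a source.

source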